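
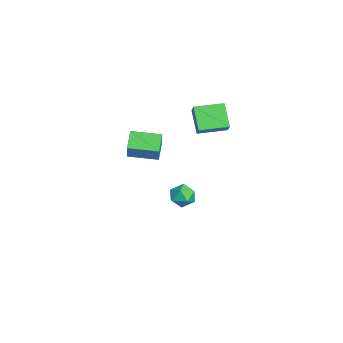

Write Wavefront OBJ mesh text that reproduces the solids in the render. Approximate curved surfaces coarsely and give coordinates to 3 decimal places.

v 1.767 -1.093 2.46
v 0.726 -0.813 3.149
v 2.133 0.653 2.305
v 1.091 0.932 2.994
v 2.589 -1.152 3.726
v 1.547 -0.873 4.415
v 2.954 0.593 3.571
v 1.913 0.873 4.26
v -1.056 2.857 4.19
v -0.393 2.893 4.91
v -1.223 4.648 4.255
v -0.559 4.684 4.975
v 0.199 3.016 3.025
v 0.863 3.052 3.745
v 0.033 4.807 3.09
v 0.696 4.843 3.81
v -2.484 2.565 -3.228
v -1.806 3.127 -3.436
v -2.194 1.773 -4.424
v -1.516 2.335 -4.632
v -1.448 1.791 -3.913
v -1.627 2.28 -3.174
v -2.373 2.62 -4.686
v -2.552 3.109 -3.947
v -1.738 3.161 -4.337
v -1.166 2.649 -3.859
v -2.834 2.251 -4.001
v -2.262 1.739 -3.523
f 2 4 1
f 5 2 1
f 1 4 3
f 3 5 1
f 2 8 4
f 6 2 5
f 6 8 2
f 4 8 3
f 7 5 3
f 3 8 7
f 7 6 5
f 8 6 7
f 10 12 9
f 13 10 9
f 9 12 11
f 11 13 9
f 10 16 12
f 14 10 13
f 14 16 10
f 12 16 11
f 15 13 11
f 11 16 15
f 15 14 13
f 16 14 15
f 17 28 22
f 17 22 18
f 17 18 24
f 17 24 27
f 17 27 28
f 18 22 26
f 22 28 21
f 28 27 19
f 27 24 23
f 24 18 25
f 20 26 21
f 20 21 19
f 20 19 23
f 20 23 25
f 20 25 26
f 21 26 22
f 19 21 28
f 23 19 27
f 25 23 24
f 26 25 18



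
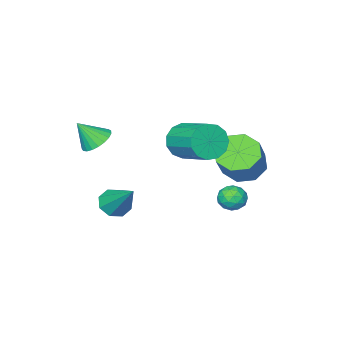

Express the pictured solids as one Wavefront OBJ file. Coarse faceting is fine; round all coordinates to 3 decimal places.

v -2.439 3.564 -1.11
v -1.843 3.286 -0.924
v -2.877 2.554 -1.216
v -2.281 2.276 -1.03
v -2.655 2.621 -0.573
v -2.384 3.245 -0.508
v -2.336 2.595 -1.632
v -2.065 3.219 -1.567
v -1.78 2.687 -1.246
v -1.976 2.703 -0.592
v -2.744 3.137 -1.548
v -2.94 3.153 -0.894
v -2.102 3.513 -1.008
v -2.618 2.327 -1.132
v -2.837 2.53 -0.864
v -2.487 2.366 -0.755
v -2.42 3.49 -0.763
v -2.07 3.326 -0.654
v -2.547 2.936 -0.448
v -2.65 2.514 -1.486
v -2.3 2.35 -1.377
v -2.233 3.474 -1.385
v -1.883 3.31 -1.276
v -2.173 2.904 -1.692
v -1.715 2.998 -1.088
v -1.973 2.404 -1.15
v -2.005 2.591 -1.504
v -1.846 2.958 -1.466
v -1.831 3.007 -0.703
v -2.088 2.414 -0.766
v -2.308 2.617 -0.497
v -2.148 2.984 -0.459
v -1.793 2.655 -0.893
v -2.632 3.426 -1.374
v -2.889 2.833 -1.437
v -2.572 2.856 -1.681
v -2.412 3.223 -1.643
v -2.747 3.436 -0.99
v -3.005 2.842 -1.052
v -2.874 2.882 -0.674
v -2.715 3.249 -0.636
v -2.927 3.185 -1.247
v 1.329 -0.201 -1.44
v 1.848 -0.626 -1.083
v 1.531 1.321 0.08
v 2.086 -0.267 -1.474
v 1.88 0.131 -1.845
v 1.352 0.335 -1.979
v 0.811 0.225 -1.797
v 0.573 -0.134 -1.406
v 0.778 -0.532 -1.035
v 1.307 -0.736 -0.901
v 0.137 2.882 3.229
v 0.504 3.179 2.475
v 0.631 4.856 3.197
v 0.263 4.558 3.951
v 0.009 3.238 2.424
v 0.135 4.915 3.146
v -0.446 3.184 2.628
v -0.319 4.861 3.35
v -0.715 3.034 3.023
v -0.589 4.711 3.745
v -0.715 2.836 3.484
v -0.588 4.513 4.206
v -0.443 2.652 3.863
v -0.317 4.329 4.586
v 0.012 2.541 4.042
v 0.138 4.218 4.764
v 0.507 2.538 3.962
v 0.633 4.215 4.684
v 0.885 2.644 3.649
v 1.011 4.321 4.371
v 1.025 2.826 3.203
v 1.151 4.503 3.925
v 0.883 3.025 2.765
v 1.009 4.702 3.488
v -2.41 3.548 1.244
v -1.77 3.872 0.576
v -0.671 4.736 2.048
v -1.31 4.412 2.716
v -2.325 4.361 0.703
v -1.225 5.225 2.175
v -2.929 4.374 1.148
v -1.829 5.237 2.619
v -3.229 3.903 1.648
v -2.13 4.766 3.12
v -3.049 3.224 1.912
v -1.95 4.088 3.384
v -2.495 2.735 1.785
v -1.395 3.599 3.257
v -1.891 2.723 1.341
v -0.791 3.586 2.812
v -1.59 3.194 0.84
v -0.491 4.057 2.312
v 2.731 0.518 3.13
v 3.109 1.163 3.19
v 3.349 0.062 4.13
v 2.86 1.217 3.369
v 2.588 1.15 3.507
v 2.341 0.974 3.58
v 2.161 0.72 3.575
v 2.08 0.43 3.493
v 2.112 0.155 3.348
v 2.25 -0.057 3.166
v 2.472 -0.169 2.978
v 2.738 -0.163 2.816
v 3.003 -0.039 2.708
v 3.221 0.181 2.674
v 3.355 0.46 2.718
v 3.38 0.748 2.834
v 3.294 0.997 3.001
f 1 38 17
f 38 12 41
f 17 41 6
f 38 41 17
f 1 17 13
f 17 6 18
f 13 18 2
f 17 18 13
f 1 13 22
f 13 2 23
f 22 23 8
f 13 23 22
f 1 22 34
f 22 8 37
f 34 37 11
f 22 37 34
f 1 34 38
f 34 11 42
f 38 42 12
f 34 42 38
f 2 18 29
f 18 6 32
f 29 32 10
f 18 32 29
f 6 41 19
f 41 12 40
f 19 40 5
f 41 40 19
f 12 42 39
f 42 11 35
f 39 35 3
f 42 35 39
f 11 37 36
f 37 8 24
f 36 24 7
f 37 24 36
f 8 23 28
f 23 2 25
f 28 25 9
f 23 25 28
f 4 30 16
f 30 10 31
f 16 31 5
f 30 31 16
f 4 16 14
f 16 5 15
f 14 15 3
f 16 15 14
f 4 14 21
f 14 3 20
f 21 20 7
f 14 20 21
f 4 21 26
f 21 7 27
f 26 27 9
f 21 27 26
f 4 26 30
f 26 9 33
f 30 33 10
f 26 33 30
f 5 31 19
f 31 10 32
f 19 32 6
f 31 32 19
f 3 15 39
f 15 5 40
f 39 40 12
f 15 40 39
f 7 20 36
f 20 3 35
f 36 35 11
f 20 35 36
f 9 27 28
f 27 7 24
f 28 24 8
f 27 24 28
f 10 33 29
f 33 9 25
f 29 25 2
f 33 25 29
f 44 43 46
f 44 46 45
f 46 43 47
f 46 47 45
f 47 43 48
f 47 48 45
f 48 43 49
f 48 49 45
f 49 43 50
f 49 50 45
f 50 43 51
f 50 51 45
f 51 43 52
f 51 52 45
f 52 43 44
f 52 44 45
f 54 53 57
f 54 57 55
f 55 57 58
f 55 58 56
f 57 53 59
f 57 59 58
f 58 59 60
f 58 60 56
f 59 53 61
f 59 61 60
f 60 61 62
f 60 62 56
f 61 53 63
f 61 63 62
f 62 63 64
f 62 64 56
f 63 53 65
f 63 65 64
f 64 65 66
f 64 66 56
f 65 53 67
f 65 67 66
f 66 67 68
f 66 68 56
f 67 53 69
f 67 69 68
f 68 69 70
f 68 70 56
f 69 53 71
f 69 71 70
f 70 71 72
f 70 72 56
f 71 53 73
f 71 73 72
f 72 73 74
f 72 74 56
f 73 53 75
f 73 75 74
f 74 75 76
f 74 76 56
f 75 53 54
f 75 54 76
f 76 54 55
f 76 55 56
f 78 77 81
f 78 81 79
f 79 81 82
f 79 82 80
f 81 77 83
f 81 83 82
f 82 83 84
f 82 84 80
f 83 77 85
f 83 85 84
f 84 85 86
f 84 86 80
f 85 77 87
f 85 87 86
f 86 87 88
f 86 88 80
f 87 77 89
f 87 89 88
f 88 89 90
f 88 90 80
f 89 77 91
f 89 91 90
f 90 91 92
f 90 92 80
f 91 77 93
f 91 93 92
f 92 93 94
f 92 94 80
f 93 77 78
f 93 78 94
f 94 78 79
f 94 79 80
f 96 95 98
f 96 98 97
f 98 95 99
f 98 99 97
f 99 95 100
f 99 100 97
f 100 95 101
f 100 101 97
f 101 95 102
f 101 102 97
f 102 95 103
f 102 103 97
f 103 95 104
f 103 104 97
f 104 95 105
f 104 105 97
f 105 95 106
f 105 106 97
f 106 95 107
f 106 107 97
f 107 95 108
f 107 108 97
f 108 95 109
f 108 109 97
f 109 95 110
f 109 110 97
f 110 95 111
f 110 111 97
f 111 95 96
f 111 96 97



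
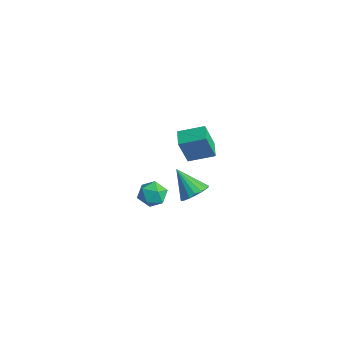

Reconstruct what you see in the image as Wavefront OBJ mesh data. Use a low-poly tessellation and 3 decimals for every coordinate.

v 1.601 3.375 -1.049
v 2.187 2.667 -0.737
v 0.279 2.925 0.409
v 2.32 3.009 -0.51
v 2.312 3.424 -0.39
v 2.162 3.829 -0.401
v 1.902 4.144 -0.54
v 1.582 4.306 -0.78
v 1.266 4.285 -1.073
v 1.016 4.082 -1.362
v 0.883 3.74 -1.589
v 0.891 3.326 -1.708
v 1.041 2.921 -1.698
v 1.301 2.606 -1.559
v 1.621 2.443 -1.319
v 1.937 2.465 -1.026
v -3.064 2.846 -4.494
v -2.292 3.496 -4.513
v -2.488 2.204 -3.107
v -1.716 2.854 -3.126
v -2.653 3.187 -2.951
v -3.008 3.584 -3.808
v -1.772 2.116 -3.812
v -2.127 2.513 -4.669
v -1.493 3.045 -4.092
v -2.038 3.707 -3.559
v -2.742 1.993 -4.061
v -3.287 2.655 -3.528
v 1.151 3.089 2.811
v 1.178 2.437 4.584
v 1.966 4.418 3.287
v 1.993 3.766 5.061
v 2.147 2.554 2.599
v 2.174 1.902 4.373
v 2.962 3.883 3.076
v 2.989 3.231 4.849
f 2 1 4
f 2 4 3
f 4 1 5
f 4 5 3
f 5 1 6
f 5 6 3
f 6 1 7
f 6 7 3
f 7 1 8
f 7 8 3
f 8 1 9
f 8 9 3
f 9 1 10
f 9 10 3
f 10 1 11
f 10 11 3
f 11 1 12
f 11 12 3
f 12 1 13
f 12 13 3
f 13 1 14
f 13 14 3
f 14 1 15
f 14 15 3
f 15 1 16
f 15 16 3
f 16 1 2
f 16 2 3
f 17 28 22
f 17 22 18
f 17 18 24
f 17 24 27
f 17 27 28
f 18 22 26
f 22 28 21
f 28 27 19
f 27 24 23
f 24 18 25
f 20 26 21
f 20 21 19
f 20 19 23
f 20 23 25
f 20 25 26
f 21 26 22
f 19 21 28
f 23 19 27
f 25 23 24
f 26 25 18
f 30 32 29
f 33 30 29
f 29 32 31
f 31 33 29
f 30 36 32
f 34 30 33
f 34 36 30
f 32 36 31
f 35 33 31
f 31 36 35
f 35 34 33
f 36 34 35



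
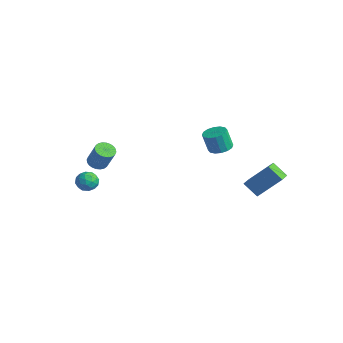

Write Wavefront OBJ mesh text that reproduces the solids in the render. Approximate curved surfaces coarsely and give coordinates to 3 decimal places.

v 3.19 2.369 0.188
v 4.026 3.293 1.542
v 2.737 3.061 -0.005
v 3.573 3.986 1.348
v 3.947 2.674 -0.488
v 4.783 3.599 0.865
v 3.494 3.367 -0.682
v 4.33 4.291 0.672
v -1.326 -3.564 1.727
v -0.909 -3.906 1.542
v -0.296 -3.797 2.729
v -0.714 -3.456 2.913
v -0.831 -3.706 1.484
v -0.218 -3.598 2.671
v -0.828 -3.485 1.462
v -0.215 -3.376 2.649
v -0.901 -3.276 1.481
v -0.288 -3.167 2.667
v -1.039 -3.11 1.537
v -0.426 -3.002 2.723
v -1.22 -3.014 1.621
v -0.608 -2.906 2.808
v -1.418 -3.002 1.722
v -0.805 -2.893 2.909
v -1.602 -3.075 1.824
v -0.989 -2.966 3.011
v -1.744 -3.223 1.911
v -1.131 -3.114 3.098
v -1.822 -3.422 1.969
v -1.209 -3.314 3.156
v -1.825 -3.644 1.991
v -1.212 -3.535 3.178
v -1.752 -3.853 1.973
v -1.139 -3.744 3.159
v -1.614 -4.018 1.917
v -1.001 -3.91 3.103
v -1.432 -4.114 1.832
v -0.82 -4.006 3.019
v -1.235 -4.127 1.731
v -0.622 -4.018 2.918
v -1.051 -4.054 1.629
v -0.438 -3.945 2.816
v -3.112 -2.375 -1.122
v -2.757 -2.712 -0.66
v -3.703 -3.268 -1.32
v -3.348 -3.605 -0.858
v -3.769 -3.115 -0.668
v -3.403 -2.563 -0.546
v -3.057 -3.417 -1.434
v -2.691 -2.865 -1.312
v -2.723 -3.356 -0.853
v -3.163 -3.169 -0.379
v -3.297 -2.811 -1.601
v -3.737 -2.624 -1.127
v -2.882 -2.465 -0.874
v -3.578 -3.515 -1.106
v -3.825 -3.227 -0.994
v -3.616 -3.425 -0.723
v -3.262 -2.378 -0.807
v -3.054 -2.576 -0.535
v -3.648 -2.812 -0.539
v -3.406 -3.404 -1.445
v -3.198 -3.602 -1.173
v -2.844 -2.555 -1.257
v -2.635 -2.753 -0.986
v -2.812 -3.168 -1.441
v -2.654 -3.042 -0.716
v -3.002 -3.567 -0.832
v -2.83 -3.456 -1.171
v -2.615 -3.132 -1.099
v -2.913 -2.932 -0.437
v -3.26 -3.457 -0.553
v -3.507 -3.169 -0.442
v -3.293 -2.844 -0.37
v -2.893 -3.31 -0.55
v -3.2 -2.523 -1.427
v -3.547 -3.048 -1.543
v -3.167 -3.136 -1.61
v -2.953 -2.811 -1.538
v -3.458 -2.413 -1.148
v -3.806 -2.938 -1.264
v -3.845 -2.848 -0.881
v -3.63 -2.524 -0.809
v -3.567 -2.67 -1.43
v 1.467 2.191 2.092
v 2.051 2.471 2.262
v 1.838 2.229 3.397
v 1.253 1.949 3.228
v 1.821 2.73 2.274
v 1.607 2.488 3.409
v 1.495 2.845 2.237
v 1.282 2.603 3.372
v 1.162 2.784 2.162
v 0.949 2.542 3.297
v 0.911 2.564 2.068
v 0.698 2.322 3.203
v 0.808 2.245 1.98
v 0.595 2.003 3.115
v 0.882 1.911 1.923
v 0.669 1.669 3.058
v 1.113 1.652 1.911
v 0.899 1.41 3.046
v 1.438 1.537 1.948
v 1.225 1.295 3.083
v 1.771 1.598 2.023
v 1.558 1.356 3.158
v 2.022 1.818 2.117
v 1.809 1.576 3.252
v 2.125 2.137 2.205
v 1.912 1.895 3.34
f 2 4 1
f 5 2 1
f 1 4 3
f 3 5 1
f 2 8 4
f 6 2 5
f 6 8 2
f 4 8 3
f 7 5 3
f 3 8 7
f 7 6 5
f 8 6 7
f 10 9 13
f 10 13 11
f 11 13 14
f 11 14 12
f 13 9 15
f 13 15 14
f 14 15 16
f 14 16 12
f 15 9 17
f 15 17 16
f 16 17 18
f 16 18 12
f 17 9 19
f 17 19 18
f 18 19 20
f 18 20 12
f 19 9 21
f 19 21 20
f 20 21 22
f 20 22 12
f 21 9 23
f 21 23 22
f 22 23 24
f 22 24 12
f 23 9 25
f 23 25 24
f 24 25 26
f 24 26 12
f 25 9 27
f 25 27 26
f 26 27 28
f 26 28 12
f 27 9 29
f 27 29 28
f 28 29 30
f 28 30 12
f 29 9 31
f 29 31 30
f 30 31 32
f 30 32 12
f 31 9 33
f 31 33 32
f 32 33 34
f 32 34 12
f 33 9 35
f 33 35 34
f 34 35 36
f 34 36 12
f 35 9 37
f 35 37 36
f 36 37 38
f 36 38 12
f 37 9 39
f 37 39 38
f 38 39 40
f 38 40 12
f 39 9 41
f 39 41 40
f 40 41 42
f 40 42 12
f 41 9 10
f 41 10 42
f 42 10 11
f 42 11 12
f 43 80 59
f 80 54 83
f 59 83 48
f 80 83 59
f 43 59 55
f 59 48 60
f 55 60 44
f 59 60 55
f 43 55 64
f 55 44 65
f 64 65 50
f 55 65 64
f 43 64 76
f 64 50 79
f 76 79 53
f 64 79 76
f 43 76 80
f 76 53 84
f 80 84 54
f 76 84 80
f 44 60 71
f 60 48 74
f 71 74 52
f 60 74 71
f 48 83 61
f 83 54 82
f 61 82 47
f 83 82 61
f 54 84 81
f 84 53 77
f 81 77 45
f 84 77 81
f 53 79 78
f 79 50 66
f 78 66 49
f 79 66 78
f 50 65 70
f 65 44 67
f 70 67 51
f 65 67 70
f 46 72 58
f 72 52 73
f 58 73 47
f 72 73 58
f 46 58 56
f 58 47 57
f 56 57 45
f 58 57 56
f 46 56 63
f 56 45 62
f 63 62 49
f 56 62 63
f 46 63 68
f 63 49 69
f 68 69 51
f 63 69 68
f 46 68 72
f 68 51 75
f 72 75 52
f 68 75 72
f 47 73 61
f 73 52 74
f 61 74 48
f 73 74 61
f 45 57 81
f 57 47 82
f 81 82 54
f 57 82 81
f 49 62 78
f 62 45 77
f 78 77 53
f 62 77 78
f 51 69 70
f 69 49 66
f 70 66 50
f 69 66 70
f 52 75 71
f 75 51 67
f 71 67 44
f 75 67 71
f 86 85 89
f 86 89 87
f 87 89 90
f 87 90 88
f 89 85 91
f 89 91 90
f 90 91 92
f 90 92 88
f 91 85 93
f 91 93 92
f 92 93 94
f 92 94 88
f 93 85 95
f 93 95 94
f 94 95 96
f 94 96 88
f 95 85 97
f 95 97 96
f 96 97 98
f 96 98 88
f 97 85 99
f 97 99 98
f 98 99 100
f 98 100 88
f 99 85 101
f 99 101 100
f 100 101 102
f 100 102 88
f 101 85 103
f 101 103 102
f 102 103 104
f 102 104 88
f 103 85 105
f 103 105 104
f 104 105 106
f 104 106 88
f 105 85 107
f 105 107 106
f 106 107 108
f 106 108 88
f 107 85 109
f 107 109 108
f 108 109 110
f 108 110 88
f 109 85 86
f 109 86 110
f 110 86 87
f 110 87 88



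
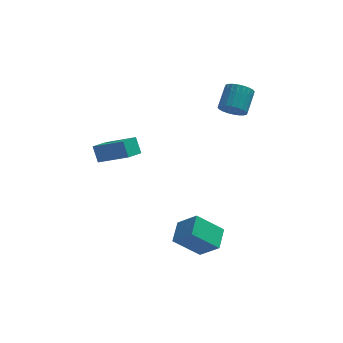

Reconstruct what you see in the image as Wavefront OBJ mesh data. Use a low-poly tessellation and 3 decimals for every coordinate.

v 3.13 3.121 3.076
v 3.75 3.252 2.556
v 4.231 4.429 3.424
v 3.61 4.299 3.944
v 3.522 3.438 2.429
v 4.003 4.615 3.298
v 3.235 3.576 2.401
v 3.716 4.753 3.27
v 2.932 3.645 2.476
v 3.413 4.822 3.345
v 2.658 3.634 2.642
v 3.139 4.811 3.511
v 2.457 3.545 2.874
v 2.938 4.722 3.743
v 2.358 3.392 3.137
v 2.839 4.569 4.006
v 2.376 3.197 3.39
v 2.857 4.374 4.259
v 2.509 2.991 3.596
v 2.99 4.168 4.464
v 2.737 2.805 3.722
v 3.218 3.982 4.591
v 3.024 2.667 3.75
v 3.505 3.844 4.619
v 3.327 2.598 3.675
v 3.808 3.775 4.544
v 3.601 2.609 3.509
v 4.082 3.786 4.378
v 3.802 2.698 3.277
v 4.283 3.875 4.146
v 3.901 2.851 3.014
v 4.382 4.028 3.883
v 3.883 3.046 2.761
v 4.364 4.223 3.63
v -4.081 3.725 -1.386
v -2.437 2.784 -0.286
v -4.344 4.301 -0.499
v -2.7 3.361 0.6
v -3.38 4.559 -1.72
v -1.736 3.619 -0.621
v -3.643 5.136 -0.834
v -1.999 4.195 0.266
v -0.35 -2.416 -2.983
v 0.602 -3.048 -1.907
v -0.018 -1.181 -2.55
v 0.934 -1.813 -1.475
v 1.086 -2.367 -4.225
v 2.038 -2.999 -3.15
v 1.418 -1.132 -3.793
v 2.37 -1.764 -2.717
f 2 1 5
f 2 5 3
f 3 5 6
f 3 6 4
f 5 1 7
f 5 7 6
f 6 7 8
f 6 8 4
f 7 1 9
f 7 9 8
f 8 9 10
f 8 10 4
f 9 1 11
f 9 11 10
f 10 11 12
f 10 12 4
f 11 1 13
f 11 13 12
f 12 13 14
f 12 14 4
f 13 1 15
f 13 15 14
f 14 15 16
f 14 16 4
f 15 1 17
f 15 17 16
f 16 17 18
f 16 18 4
f 17 1 19
f 17 19 18
f 18 19 20
f 18 20 4
f 19 1 21
f 19 21 20
f 20 21 22
f 20 22 4
f 21 1 23
f 21 23 22
f 22 23 24
f 22 24 4
f 23 1 25
f 23 25 24
f 24 25 26
f 24 26 4
f 25 1 27
f 25 27 26
f 26 27 28
f 26 28 4
f 27 1 29
f 27 29 28
f 28 29 30
f 28 30 4
f 29 1 31
f 29 31 30
f 30 31 32
f 30 32 4
f 31 1 33
f 31 33 32
f 32 33 34
f 32 34 4
f 33 1 2
f 33 2 34
f 34 2 3
f 34 3 4
f 36 38 35
f 39 36 35
f 35 38 37
f 37 39 35
f 36 42 38
f 40 36 39
f 40 42 36
f 38 42 37
f 41 39 37
f 37 42 41
f 41 40 39
f 42 40 41
f 44 46 43
f 47 44 43
f 43 46 45
f 45 47 43
f 44 50 46
f 48 44 47
f 48 50 44
f 46 50 45
f 49 47 45
f 45 50 49
f 49 48 47
f 50 48 49



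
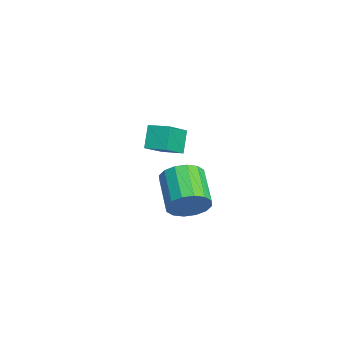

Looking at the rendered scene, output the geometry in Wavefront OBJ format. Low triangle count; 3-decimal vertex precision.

v -2.787 0.205 -2.159
v -2.366 -0.194 -1.237
v -4.271 -0.224 -0.379
v -4.693 0.175 -1.301
v -2.347 0.367 -1.175
v -4.252 0.336 -0.317
v -2.446 0.884 -1.377
v -4.352 0.854 -0.519
v -2.637 1.219 -1.789
v -4.542 1.189 -0.931
v -2.868 1.283 -2.3
v -4.773 1.253 -1.442
v -3.077 1.058 -2.773
v -4.983 1.028 -1.915
v -3.209 0.604 -3.081
v -5.114 0.574 -2.223
v -3.228 0.044 -3.143
v -5.133 0.013 -2.285
v -3.128 -0.474 -2.941
v -5.034 -0.504 -2.083
v -2.938 -0.809 -2.529
v -4.843 -0.839 -1.671
v -2.707 -0.873 -2.018
v -4.612 -0.903 -1.16
v -2.497 -0.648 -1.545
v -4.403 -0.678 -0.687
v -0.811 -2.098 3.208
v -1.515 -1.83 4.218
v -1.937 -1.166 2.175
v -2.641 -0.898 3.185
v -0.239 -1.222 3.375
v -0.943 -0.954 4.385
v -1.365 -0.29 2.342
v -2.069 -0.022 3.352
f 2 1 5
f 2 5 3
f 3 5 6
f 3 6 4
f 5 1 7
f 5 7 6
f 6 7 8
f 6 8 4
f 7 1 9
f 7 9 8
f 8 9 10
f 8 10 4
f 9 1 11
f 9 11 10
f 10 11 12
f 10 12 4
f 11 1 13
f 11 13 12
f 12 13 14
f 12 14 4
f 13 1 15
f 13 15 14
f 14 15 16
f 14 16 4
f 15 1 17
f 15 17 16
f 16 17 18
f 16 18 4
f 17 1 19
f 17 19 18
f 18 19 20
f 18 20 4
f 19 1 21
f 19 21 20
f 20 21 22
f 20 22 4
f 21 1 23
f 21 23 22
f 22 23 24
f 22 24 4
f 23 1 25
f 23 25 24
f 24 25 26
f 24 26 4
f 25 1 2
f 25 2 26
f 26 2 3
f 26 3 4
f 28 30 27
f 31 28 27
f 27 30 29
f 29 31 27
f 28 34 30
f 32 28 31
f 32 34 28
f 30 34 29
f 33 31 29
f 29 34 33
f 33 32 31
f 34 32 33



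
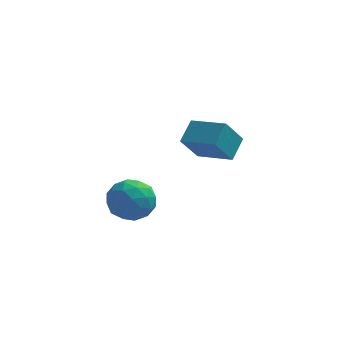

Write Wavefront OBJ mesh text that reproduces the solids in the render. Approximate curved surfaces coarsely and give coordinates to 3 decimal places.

v -2.718 -1.903 -1.521
v -2.021 -2.408 -1.014
v -3.839 -2.392 -0.466
v -3.142 -2.897 0.041
v -3.134 -1.898 0.041
v -2.441 -1.596 -0.612
v -3.419 -3.204 -0.868
v -2.726 -2.902 -1.521
v -2.454 -3.212 -0.611
v -2.278 -2.405 -0.049
v -3.582 -2.395 -1.431
v -3.406 -1.588 -0.869
v -2.271 -2.112 -1.36
v -3.589 -2.688 -0.12
v -3.584 -2.101 -0.12
v -3.175 -2.397 0.178
v -2.518 -1.635 -1.124
v -2.108 -1.932 -0.826
v -2.762 -1.633 -0.206
v -3.752 -2.868 -0.654
v -3.342 -3.165 -0.356
v -2.685 -2.403 -1.658
v -2.276 -2.699 -1.36
v -3.098 -3.167 -1.274
v -2.116 -2.882 -0.825
v -2.775 -3.17 -0.205
v -2.938 -3.35 -0.739
v -2.531 -3.172 -1.123
v -2.012 -2.408 -0.495
v -2.671 -2.695 0.125
v -2.667 -2.108 0.125
v -2.259 -1.93 -0.259
v -2.267 -2.88 -0.258
v -3.189 -2.105 -1.605
v -3.848 -2.392 -0.985
v -3.601 -2.87 -1.221
v -3.193 -2.692 -1.605
v -3.085 -1.63 -1.275
v -3.744 -1.918 -0.655
v -3.329 -1.628 -0.357
v -2.922 -1.45 -0.741
v -3.593 -1.92 -1.222
v -0.206 0.667 0.667
v 0.094 1.576 1.339
v -1.645 1.383 0.341
v -1.345 2.292 1.013
v 0.385 1.328 -0.493
v 0.685 2.237 0.179
v -1.054 2.044 -0.819
v -0.754 2.953 -0.147
f 1 38 17
f 38 12 41
f 17 41 6
f 38 41 17
f 1 17 13
f 17 6 18
f 13 18 2
f 17 18 13
f 1 13 22
f 13 2 23
f 22 23 8
f 13 23 22
f 1 22 34
f 22 8 37
f 34 37 11
f 22 37 34
f 1 34 38
f 34 11 42
f 38 42 12
f 34 42 38
f 2 18 29
f 18 6 32
f 29 32 10
f 18 32 29
f 6 41 19
f 41 12 40
f 19 40 5
f 41 40 19
f 12 42 39
f 42 11 35
f 39 35 3
f 42 35 39
f 11 37 36
f 37 8 24
f 36 24 7
f 37 24 36
f 8 23 28
f 23 2 25
f 28 25 9
f 23 25 28
f 4 30 16
f 30 10 31
f 16 31 5
f 30 31 16
f 4 16 14
f 16 5 15
f 14 15 3
f 16 15 14
f 4 14 21
f 14 3 20
f 21 20 7
f 14 20 21
f 4 21 26
f 21 7 27
f 26 27 9
f 21 27 26
f 4 26 30
f 26 9 33
f 30 33 10
f 26 33 30
f 5 31 19
f 31 10 32
f 19 32 6
f 31 32 19
f 3 15 39
f 15 5 40
f 39 40 12
f 15 40 39
f 7 20 36
f 20 3 35
f 36 35 11
f 20 35 36
f 9 27 28
f 27 7 24
f 28 24 8
f 27 24 28
f 10 33 29
f 33 9 25
f 29 25 2
f 33 25 29
f 44 46 43
f 47 44 43
f 43 46 45
f 45 47 43
f 44 50 46
f 48 44 47
f 48 50 44
f 46 50 45
f 49 47 45
f 45 50 49
f 49 48 47
f 50 48 49



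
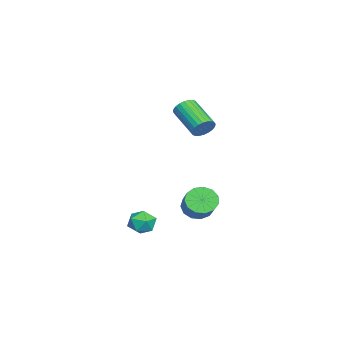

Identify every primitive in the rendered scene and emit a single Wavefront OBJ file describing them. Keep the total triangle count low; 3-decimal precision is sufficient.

v 0.079 1.451 -3.199
v 0.68 1.191 -3.874
v 2.102 1.629 -2.775
v 1.501 1.889 -2.101
v 0.582 1.705 -3.952
v 2.004 2.144 -2.853
v 0.324 2.139 -3.791
v 1.746 2.578 -2.692
v -0.012 2.354 -3.442
v 1.41 2.793 -2.343
v -0.319 2.282 -3.017
v 1.103 2.721 -1.918
v -0.499 1.947 -2.649
v 0.923 2.385 -1.55
v -0.496 1.453 -2.456
v 0.926 1.892 -1.357
v -0.311 0.959 -2.499
v 1.112 1.398 -1.4
v -0.001 0.621 -2.765
v 1.421 1.06 -1.666
v 0.334 0.546 -3.168
v 1.756 0.985 -2.069
v 0.588 0.759 -3.582
v 2.01 1.197 -2.483
v 0.582 1.833 2.848
v 1.135 1.426 3.097
v -0.23 0.2 4.12
v -0.782 0.607 3.872
v 1.113 1.622 3.303
v -0.251 0.396 4.326
v 1.01 1.85 3.439
v -0.354 0.624 4.463
v 0.842 2.075 3.486
v -0.522 0.849 4.509
v 0.635 2.264 3.435
v -0.729 1.038 4.458
v 0.42 2.387 3.295
v -0.945 1.161 4.318
v 0.229 2.425 3.087
v -1.135 1.2 4.111
v 0.092 2.374 2.843
v -1.272 1.148 3.866
v 0.03 2.24 2.6
v -1.335 1.014 3.623
v 0.051 2.044 2.394
v -1.313 0.818 3.417
v 0.154 1.816 2.257
v -1.21 0.59 3.281
v 0.322 1.591 2.211
v -1.042 0.365 3.234
v 0.529 1.402 2.262
v -0.835 0.176 3.285
v 0.745 1.279 2.402
v -0.62 0.053 3.425
v 0.935 1.24 2.609
v -0.429 0.015 3.633
v 1.072 1.292 2.854
v -0.292 0.066 3.877
v 1.694 -0.767 -4.134
v 2.074 -0.482 -3.389
v 2.326 -2.038 -3.971
v 2.706 -1.753 -3.226
v 1.833 -1.884 -3.254
v 1.442 -1.099 -3.355
v 2.958 -1.421 -4.005
v 2.567 -0.636 -4.106
v 2.855 -0.887 -3.31
v 2.16 -1.173 -2.846
v 2.24 -1.347 -4.514
v 1.545 -1.633 -4.05
f 2 1 5
f 2 5 3
f 3 5 6
f 3 6 4
f 5 1 7
f 5 7 6
f 6 7 8
f 6 8 4
f 7 1 9
f 7 9 8
f 8 9 10
f 8 10 4
f 9 1 11
f 9 11 10
f 10 11 12
f 10 12 4
f 11 1 13
f 11 13 12
f 12 13 14
f 12 14 4
f 13 1 15
f 13 15 14
f 14 15 16
f 14 16 4
f 15 1 17
f 15 17 16
f 16 17 18
f 16 18 4
f 17 1 19
f 17 19 18
f 18 19 20
f 18 20 4
f 19 1 21
f 19 21 20
f 20 21 22
f 20 22 4
f 21 1 23
f 21 23 22
f 22 23 24
f 22 24 4
f 23 1 2
f 23 2 24
f 24 2 3
f 24 3 4
f 26 25 29
f 26 29 27
f 27 29 30
f 27 30 28
f 29 25 31
f 29 31 30
f 30 31 32
f 30 32 28
f 31 25 33
f 31 33 32
f 32 33 34
f 32 34 28
f 33 25 35
f 33 35 34
f 34 35 36
f 34 36 28
f 35 25 37
f 35 37 36
f 36 37 38
f 36 38 28
f 37 25 39
f 37 39 38
f 38 39 40
f 38 40 28
f 39 25 41
f 39 41 40
f 40 41 42
f 40 42 28
f 41 25 43
f 41 43 42
f 42 43 44
f 42 44 28
f 43 25 45
f 43 45 44
f 44 45 46
f 44 46 28
f 45 25 47
f 45 47 46
f 46 47 48
f 46 48 28
f 47 25 49
f 47 49 48
f 48 49 50
f 48 50 28
f 49 25 51
f 49 51 50
f 50 51 52
f 50 52 28
f 51 25 53
f 51 53 52
f 52 53 54
f 52 54 28
f 53 25 55
f 53 55 54
f 54 55 56
f 54 56 28
f 55 25 57
f 55 57 56
f 56 57 58
f 56 58 28
f 57 25 26
f 57 26 58
f 58 26 27
f 58 27 28
f 59 70 64
f 59 64 60
f 59 60 66
f 59 66 69
f 59 69 70
f 60 64 68
f 64 70 63
f 70 69 61
f 69 66 65
f 66 60 67
f 62 68 63
f 62 63 61
f 62 61 65
f 62 65 67
f 62 67 68
f 63 68 64
f 61 63 70
f 65 61 69
f 67 65 66
f 68 67 60



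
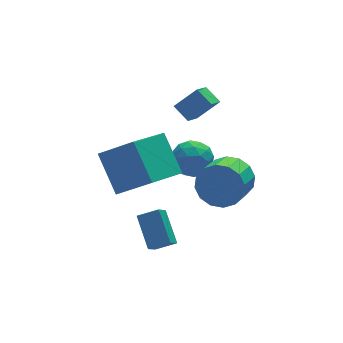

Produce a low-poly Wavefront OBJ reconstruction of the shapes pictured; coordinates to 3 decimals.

v -2.355 -0.247 -2.078
v -2.489 1.2 -0.734
v -0.697 0.652 -2.881
v -0.831 2.099 -1.537
v -1.269 -1.219 -0.923
v -1.403 0.228 0.421
v 0.389 -0.32 -1.726
v 0.255 1.127 -0.382
v 1.875 2.737 -4.146
v 2.683 2.309 -3.95
v 1.197 1.971 -3.03
v 2.005 1.543 -2.834
v 1.905 2.456 -2.659
v 2.324 2.93 -3.349
v 1.556 1.35 -3.631
v 1.975 1.824 -4.321
v 2.486 1.452 -3.631
v 2.702 2.136 -3.03
v 1.178 2.144 -3.95
v 1.394 2.828 -3.349
v 2.338 2.591 -4.146
v 1.542 1.689 -2.834
v 1.483 2.227 -2.731
v 1.958 1.975 -2.616
v 2.127 2.956 -3.793
v 2.603 2.704 -3.677
v 2.145 2.791 -2.918
v 1.277 1.576 -3.303
v 1.753 1.324 -3.187
v 1.922 2.305 -4.364
v 2.397 2.053 -4.249
v 1.735 1.489 -4.062
v 2.698 1.835 -3.843
v 2.299 1.384 -3.187
v 2.035 1.271 -3.656
v 2.281 1.549 -4.062
v 2.825 2.237 -3.49
v 2.426 1.786 -2.834
v 2.367 2.323 -2.731
v 2.614 2.602 -3.137
v 2.709 1.733 -3.303
v 1.454 2.494 -4.146
v 1.055 2.043 -3.49
v 1.266 1.678 -3.843
v 1.513 1.957 -4.249
v 1.581 2.896 -3.793
v 1.182 2.445 -3.137
v 1.599 2.731 -2.918
v 1.845 3.009 -3.324
v 1.171 2.547 -3.677
v -1.878 -2.212 -3.938
v -1.107 -2.535 -3.554
v -1.801 -0.947 -3.027
v -1.03 -1.271 -2.643
v -1.41 -1.809 -4.537
v -0.639 -2.133 -4.153
v -1.333 -0.545 -3.626
v -0.562 -0.868 -3.242
v 1.001 0.527 0.579
v 0.713 1.225 1.03
v 1.749 1.297 -0.136
v 1.461 1.996 0.315
v 1.919 0.384 1.385
v 1.631 1.083 1.836
v 2.667 1.155 0.67
v 2.379 1.853 1.121
v 1.721 -1.808 -1.242
v 2.413 -2.057 -0.579
v 1.532 -2.96 0.004
v 0.839 -2.712 -0.658
v 2.157 -1.668 -0.364
v 1.276 -2.571 0.219
v 1.784 -1.317 -0.384
v 0.903 -2.22 0.199
v 1.394 -1.098 -0.634
v 0.513 -2.001 -0.051
v 1.092 -1.069 -1.047
v 0.211 -1.972 -0.464
v 0.958 -1.238 -1.512
v 0.076 -2.141 -0.928
v 1.028 -1.56 -1.904
v 0.147 -2.463 -1.321
v 1.284 -1.949 -2.119
v 0.403 -2.852 -1.536
v 1.657 -2.3 -2.099
v 0.776 -3.203 -1.516
v 2.047 -2.519 -1.849
v 1.166 -3.422 -1.266
v 2.349 -2.548 -1.436
v 1.468 -3.451 -0.853
v 2.484 -2.379 -0.972
v 1.602 -3.282 -0.388
f 2 4 1
f 5 2 1
f 1 4 3
f 3 5 1
f 2 8 4
f 6 2 5
f 6 8 2
f 4 8 3
f 7 5 3
f 3 8 7
f 7 6 5
f 8 6 7
f 9 46 25
f 46 20 49
f 25 49 14
f 46 49 25
f 9 25 21
f 25 14 26
f 21 26 10
f 25 26 21
f 9 21 30
f 21 10 31
f 30 31 16
f 21 31 30
f 9 30 42
f 30 16 45
f 42 45 19
f 30 45 42
f 9 42 46
f 42 19 50
f 46 50 20
f 42 50 46
f 10 26 37
f 26 14 40
f 37 40 18
f 26 40 37
f 14 49 27
f 49 20 48
f 27 48 13
f 49 48 27
f 20 50 47
f 50 19 43
f 47 43 11
f 50 43 47
f 19 45 44
f 45 16 32
f 44 32 15
f 45 32 44
f 16 31 36
f 31 10 33
f 36 33 17
f 31 33 36
f 12 38 24
f 38 18 39
f 24 39 13
f 38 39 24
f 12 24 22
f 24 13 23
f 22 23 11
f 24 23 22
f 12 22 29
f 22 11 28
f 29 28 15
f 22 28 29
f 12 29 34
f 29 15 35
f 34 35 17
f 29 35 34
f 12 34 38
f 34 17 41
f 38 41 18
f 34 41 38
f 13 39 27
f 39 18 40
f 27 40 14
f 39 40 27
f 11 23 47
f 23 13 48
f 47 48 20
f 23 48 47
f 15 28 44
f 28 11 43
f 44 43 19
f 28 43 44
f 17 35 36
f 35 15 32
f 36 32 16
f 35 32 36
f 18 41 37
f 41 17 33
f 37 33 10
f 41 33 37
f 52 54 51
f 55 52 51
f 51 54 53
f 53 55 51
f 52 58 54
f 56 52 55
f 56 58 52
f 54 58 53
f 57 55 53
f 53 58 57
f 57 56 55
f 58 56 57
f 60 62 59
f 63 60 59
f 59 62 61
f 61 63 59
f 60 66 62
f 64 60 63
f 64 66 60
f 62 66 61
f 65 63 61
f 61 66 65
f 65 64 63
f 66 64 65
f 68 67 71
f 68 71 69
f 69 71 72
f 69 72 70
f 71 67 73
f 71 73 72
f 72 73 74
f 72 74 70
f 73 67 75
f 73 75 74
f 74 75 76
f 74 76 70
f 75 67 77
f 75 77 76
f 76 77 78
f 76 78 70
f 77 67 79
f 77 79 78
f 78 79 80
f 78 80 70
f 79 67 81
f 79 81 80
f 80 81 82
f 80 82 70
f 81 67 83
f 81 83 82
f 82 83 84
f 82 84 70
f 83 67 85
f 83 85 84
f 84 85 86
f 84 86 70
f 85 67 87
f 85 87 86
f 86 87 88
f 86 88 70
f 87 67 89
f 87 89 88
f 88 89 90
f 88 90 70
f 89 67 91
f 89 91 90
f 90 91 92
f 90 92 70
f 91 67 68
f 91 68 92
f 92 68 69
f 92 69 70



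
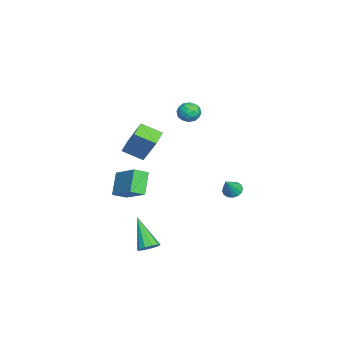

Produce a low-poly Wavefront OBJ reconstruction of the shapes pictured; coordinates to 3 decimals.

v -1.139 3.949 -2.79
v -0.723 4.26 -3
v -0.381 3.611 -1.79
v -0.871 4.439 -2.827
v -1.091 4.488 -2.645
v -1.324 4.391 -2.501
v -1.507 4.177 -2.435
v -1.591 3.901 -2.464
v -1.555 3.638 -2.581
v -1.407 3.459 -2.753
v -1.187 3.41 -2.936
v -0.954 3.507 -3.08
v -0.771 3.721 -3.146
v -0.686 3.997 -3.117
v -2.592 -1.929 -0.897
v -3.536 -1.666 -0.582
v -2.465 -0.782 -1.474
v -3.41 -0.519 -1.158
v -1.83 -1.181 0.758
v -2.775 -0.918 1.074
v -1.704 -0.034 0.182
v -2.648 0.229 0.497
v -0.796 1.81 3.439
v -0.443 2.309 3.184
v 0.063 1.171 3.376
v 0.416 1.67 3.121
v 0.222 1.691 3.754
v -0.308 2.086 3.793
v -0.072 1.394 2.767
v -0.602 1.789 2.806
v 0.004 2.052 2.768
v 0.186 2.236 3.378
v -0.566 1.244 3.182
v -0.384 1.428 3.792
v -0.695 2.115 3.317
v 0.315 1.365 3.243
v 0.201 1.377 3.615
v 0.408 1.671 3.465
v -0.615 1.984 3.675
v -0.408 2.278 3.525
v -0.017 1.915 3.86
v 0.028 1.202 3.035
v 0.235 1.496 2.885
v -0.788 1.809 3.095
v -0.581 2.103 2.945
v -0.363 1.565 2.7
v -0.224 2.258 2.923
v 0.28 1.882 2.886
v -0.006 1.72 2.678
v -0.318 1.952 2.701
v -0.118 2.366 3.281
v 0.387 1.991 3.244
v 0.273 2.003 3.616
v -0.039 2.235 3.639
v 0.145 2.215 3.037
v -0.767 1.489 3.316
v -0.262 1.114 3.279
v -0.341 1.245 2.921
v -0.653 1.477 2.944
v -0.66 1.598 3.674
v -0.156 1.222 3.637
v -0.062 1.528 3.859
v -0.374 1.76 3.882
v -0.525 1.265 3.523
v -1.32 -1.356 -2.044
v -0.99 -2.066 -1.687
v -0.078 -0.299 -1.089
v 0.252 -1.008 -0.732
v -0.372 -1.472 -3.148
v -0.042 -2.181 -2.791
v 0.87 -0.414 -2.193
v 1.2 -1.124 -1.836
v 4.426 0.085 -3.94
v 4.91 -0.066 -3.638
v 3.294 -0.585 -2.46
v 4.824 0.276 -3.549
v 4.586 0.546 -3.609
v 4.287 0.64 -3.795
v 4.041 0.521 -4.037
v 3.942 0.236 -4.242
v 4.028 -0.107 -4.331
v 4.266 -0.377 -4.271
v 4.565 -0.47 -4.085
v 4.811 -0.352 -3.843
f 2 1 4
f 2 4 3
f 4 1 5
f 4 5 3
f 5 1 6
f 5 6 3
f 6 1 7
f 6 7 3
f 7 1 8
f 7 8 3
f 8 1 9
f 8 9 3
f 9 1 10
f 9 10 3
f 10 1 11
f 10 11 3
f 11 1 12
f 11 12 3
f 12 1 13
f 12 13 3
f 13 1 14
f 13 14 3
f 14 1 2
f 14 2 3
f 16 18 15
f 19 16 15
f 15 18 17
f 17 19 15
f 16 22 18
f 20 16 19
f 20 22 16
f 18 22 17
f 21 19 17
f 17 22 21
f 21 20 19
f 22 20 21
f 23 60 39
f 60 34 63
f 39 63 28
f 60 63 39
f 23 39 35
f 39 28 40
f 35 40 24
f 39 40 35
f 23 35 44
f 35 24 45
f 44 45 30
f 35 45 44
f 23 44 56
f 44 30 59
f 56 59 33
f 44 59 56
f 23 56 60
f 56 33 64
f 60 64 34
f 56 64 60
f 24 40 51
f 40 28 54
f 51 54 32
f 40 54 51
f 28 63 41
f 63 34 62
f 41 62 27
f 63 62 41
f 34 64 61
f 64 33 57
f 61 57 25
f 64 57 61
f 33 59 58
f 59 30 46
f 58 46 29
f 59 46 58
f 30 45 50
f 45 24 47
f 50 47 31
f 45 47 50
f 26 52 38
f 52 32 53
f 38 53 27
f 52 53 38
f 26 38 36
f 38 27 37
f 36 37 25
f 38 37 36
f 26 36 43
f 36 25 42
f 43 42 29
f 36 42 43
f 26 43 48
f 43 29 49
f 48 49 31
f 43 49 48
f 26 48 52
f 48 31 55
f 52 55 32
f 48 55 52
f 27 53 41
f 53 32 54
f 41 54 28
f 53 54 41
f 25 37 61
f 37 27 62
f 61 62 34
f 37 62 61
f 29 42 58
f 42 25 57
f 58 57 33
f 42 57 58
f 31 49 50
f 49 29 46
f 50 46 30
f 49 46 50
f 32 55 51
f 55 31 47
f 51 47 24
f 55 47 51
f 66 68 65
f 69 66 65
f 65 68 67
f 67 69 65
f 66 72 68
f 70 66 69
f 70 72 66
f 68 72 67
f 71 69 67
f 67 72 71
f 71 70 69
f 72 70 71
f 74 73 76
f 74 76 75
f 76 73 77
f 76 77 75
f 77 73 78
f 77 78 75
f 78 73 79
f 78 79 75
f 79 73 80
f 79 80 75
f 80 73 81
f 80 81 75
f 81 73 82
f 81 82 75
f 82 73 83
f 82 83 75
f 83 73 84
f 83 84 75
f 84 73 74
f 84 74 75



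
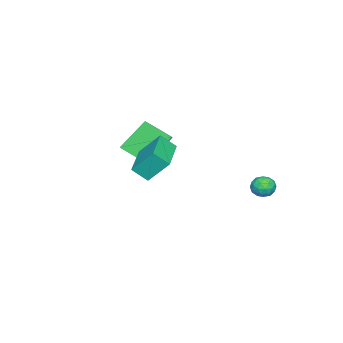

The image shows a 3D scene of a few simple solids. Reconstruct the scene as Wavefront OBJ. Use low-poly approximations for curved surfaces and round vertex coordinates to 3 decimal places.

v -3.233 -2.772 0.358
v -3.067 -4.053 1.16
v -2.113 -2.236 0.982
v -1.947 -3.516 1.785
v -2.133 -3.484 -1.005
v -1.967 -4.764 -0.202
v -1.013 -2.947 -0.38
v -0.847 -4.228 0.422
v 0.888 -2.306 1.358
v 0.618 -1.397 2.442
v 0.635 -1.636 0.733
v 0.365 -0.728 1.817
v 2.855 -1.632 1.283
v 2.585 -0.724 2.367
v 2.602 -0.963 0.658
v 2.332 -0.054 1.742
v -3.062 2.457 -1.197
v -2.472 2.606 -1.362
v -2.948 1.534 -1.618
v -2.358 1.683 -1.783
v -2.504 1.603 -1.175
v -2.575 2.173 -0.915
v -2.845 1.967 -2.065
v -2.916 2.537 -1.805
v -2.338 2.303 -1.899
v -2.127 2.077 -1.349
v -3.293 2.063 -1.631
v -3.082 1.837 -1.081
v -2.777 2.612 -1.242
v -2.643 1.528 -1.738
v -2.729 1.48 -1.38
v -2.382 1.568 -1.477
v -2.838 2.358 -0.979
v -2.49 2.445 -1.076
v -2.51 1.856 -0.967
v -2.93 1.695 -1.904
v -2.582 1.782 -2.001
v -3.038 2.572 -1.503
v -2.691 2.66 -1.6
v -2.91 2.284 -2.013
v -2.351 2.522 -1.655
v -2.284 1.979 -1.903
v -2.571 2.146 -2.069
v -2.612 2.482 -1.915
v -2.227 2.389 -1.332
v -2.16 1.847 -1.579
v -2.247 1.8 -1.222
v -2.288 2.135 -1.069
v -2.148 2.211 -1.647
v -3.26 2.293 -1.401
v -3.193 1.751 -1.648
v -3.132 2.005 -1.911
v -3.173 2.34 -1.758
v -3.136 2.161 -1.077
v -3.069 1.618 -1.325
v -2.808 1.658 -1.065
v -2.849 1.994 -0.911
v -3.272 1.929 -1.333
f 2 4 1
f 5 2 1
f 1 4 3
f 3 5 1
f 2 8 4
f 6 2 5
f 6 8 2
f 4 8 3
f 7 5 3
f 3 8 7
f 7 6 5
f 8 6 7
f 10 12 9
f 13 10 9
f 9 12 11
f 11 13 9
f 10 16 12
f 14 10 13
f 14 16 10
f 12 16 11
f 15 13 11
f 11 16 15
f 15 14 13
f 16 14 15
f 17 54 33
f 54 28 57
f 33 57 22
f 54 57 33
f 17 33 29
f 33 22 34
f 29 34 18
f 33 34 29
f 17 29 38
f 29 18 39
f 38 39 24
f 29 39 38
f 17 38 50
f 38 24 53
f 50 53 27
f 38 53 50
f 17 50 54
f 50 27 58
f 54 58 28
f 50 58 54
f 18 34 45
f 34 22 48
f 45 48 26
f 34 48 45
f 22 57 35
f 57 28 56
f 35 56 21
f 57 56 35
f 28 58 55
f 58 27 51
f 55 51 19
f 58 51 55
f 27 53 52
f 53 24 40
f 52 40 23
f 53 40 52
f 24 39 44
f 39 18 41
f 44 41 25
f 39 41 44
f 20 46 32
f 46 26 47
f 32 47 21
f 46 47 32
f 20 32 30
f 32 21 31
f 30 31 19
f 32 31 30
f 20 30 37
f 30 19 36
f 37 36 23
f 30 36 37
f 20 37 42
f 37 23 43
f 42 43 25
f 37 43 42
f 20 42 46
f 42 25 49
f 46 49 26
f 42 49 46
f 21 47 35
f 47 26 48
f 35 48 22
f 47 48 35
f 19 31 55
f 31 21 56
f 55 56 28
f 31 56 55
f 23 36 52
f 36 19 51
f 52 51 27
f 36 51 52
f 25 43 44
f 43 23 40
f 44 40 24
f 43 40 44
f 26 49 45
f 49 25 41
f 45 41 18
f 49 41 45



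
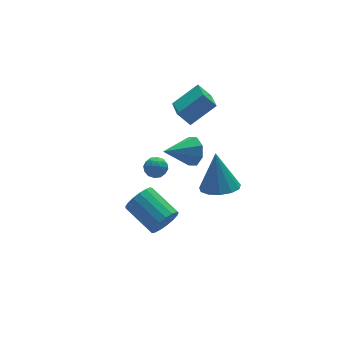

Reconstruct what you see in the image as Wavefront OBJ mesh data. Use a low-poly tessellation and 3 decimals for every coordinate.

v 0.617 2.084 -0.302
v 2.053 1.979 0.762
v 1.056 3.488 -0.757
v 2.492 3.383 0.307
v 1.168 1.657 -1.087
v 2.604 1.552 -0.023
v 1.607 3.061 -1.542
v 3.043 2.956 -0.478
v 0.326 -0.209 -1.337
v 0.64 -0.661 -0.625
v -1.326 -0.231 -0.623
v 0.669 0.022 -0.537
v 0.497 0.569 -0.918
v 0.225 0.661 -1.544
v 0.012 0.243 -2.049
v -0.016 -0.44 -2.137
v 0.156 -0.987 -1.756
v 0.427 -1.079 -1.129
v -1.302 1.79 -3.165
v -0.982 2.072 -3.686
v -0.858 0.828 -3.414
v -0.538 1.11 -3.935
v -0.359 1.265 -3.305
v -0.633 1.86 -3.151
v -1.207 1.04 -3.949
v -1.481 1.635 -3.795
v -0.923 1.609 -4.17
v -0.399 1.747 -3.772
v -1.441 1.153 -3.328
v -0.917 1.291 -2.93
v -1.181 2.016 -3.404
v -0.659 0.884 -3.696
v -0.554 0.975 -3.326
v -0.366 1.141 -3.632
v -0.975 1.891 -3.089
v -0.787 2.057 -3.395
v -0.421 1.582 -3.172
v -1.053 0.843 -3.705
v -0.865 1.009 -4.011
v -1.474 1.759 -3.468
v -1.286 1.925 -3.774
v -1.419 1.318 -3.928
v -0.958 1.909 -3.994
v -0.698 1.343 -4.141
v -1.091 1.303 -4.149
v -1.252 1.652 -4.058
v -0.65 1.991 -3.76
v -0.389 1.425 -3.907
v -0.284 1.516 -3.536
v -0.445 1.866 -3.446
v -0.615 1.718 -4.045
v -1.451 1.475 -3.193
v -1.19 0.909 -3.34
v -1.395 1.034 -3.654
v -1.556 1.384 -3.564
v -1.142 1.557 -2.959
v -0.882 0.991 -3.106
v -0.588 1.248 -3.042
v -0.749 1.597 -2.951
v -1.225 1.182 -3.055
v -3.353 -4.446 -1.705
v -2.754 -4.501 -1.09
v -3.309 -2.808 -0.4
v -3.907 -2.754 -1.015
v -2.56 -4.311 -1.399
v -3.115 -2.619 -0.71
v -2.548 -4.153 -1.779
v -3.102 -2.46 -1.089
v -2.72 -4.061 -2.141
v -3.274 -2.369 -1.452
v -3.037 -4.058 -2.404
v -3.591 -2.365 -1.715
v -3.426 -4.144 -2.506
v -3.98 -2.451 -1.817
v -3.799 -4.299 -2.425
v -4.353 -2.606 -1.736
v -4.069 -4.488 -2.179
v -4.623 -2.795 -1.489
v -4.176 -4.667 -1.824
v -4.73 -2.974 -1.134
v -4.093 -4.796 -1.442
v -4.647 -3.103 -0.752
v -3.842 -4.845 -1.12
v -4.396 -3.152 -0.43
v -3.478 -4.802 -0.932
v -4.032 -3.109 -0.242
v -3.085 -4.678 -0.921
v -3.64 -2.985 -0.231
v 0.279 -3.203 -1.667
v 1.253 -3.531 -1.612
v 0.421 -2.437 0.347
v 1.275 -2.989 -1.819
v 0.98 -2.516 -1.978
v 0.463 -2.26 -2.039
v -0.113 -2.303 -1.981
v -0.565 -2.633 -1.824
v -0.749 -3.143 -1.617
v -0.606 -3.672 -1.426
v -0.183 -4.052 -1.312
v 0.387 -4.163 -1.31
v 0.922 -3.969 -1.422
f 2 4 1
f 5 2 1
f 1 4 3
f 3 5 1
f 2 8 4
f 6 2 5
f 6 8 2
f 4 8 3
f 7 5 3
f 3 8 7
f 7 6 5
f 8 6 7
f 10 9 12
f 10 12 11
f 12 9 13
f 12 13 11
f 13 9 14
f 13 14 11
f 14 9 15
f 14 15 11
f 15 9 16
f 15 16 11
f 16 9 17
f 16 17 11
f 17 9 18
f 17 18 11
f 18 9 10
f 18 10 11
f 19 56 35
f 56 30 59
f 35 59 24
f 56 59 35
f 19 35 31
f 35 24 36
f 31 36 20
f 35 36 31
f 19 31 40
f 31 20 41
f 40 41 26
f 31 41 40
f 19 40 52
f 40 26 55
f 52 55 29
f 40 55 52
f 19 52 56
f 52 29 60
f 56 60 30
f 52 60 56
f 20 36 47
f 36 24 50
f 47 50 28
f 36 50 47
f 24 59 37
f 59 30 58
f 37 58 23
f 59 58 37
f 30 60 57
f 60 29 53
f 57 53 21
f 60 53 57
f 29 55 54
f 55 26 42
f 54 42 25
f 55 42 54
f 26 41 46
f 41 20 43
f 46 43 27
f 41 43 46
f 22 48 34
f 48 28 49
f 34 49 23
f 48 49 34
f 22 34 32
f 34 23 33
f 32 33 21
f 34 33 32
f 22 32 39
f 32 21 38
f 39 38 25
f 32 38 39
f 22 39 44
f 39 25 45
f 44 45 27
f 39 45 44
f 22 44 48
f 44 27 51
f 48 51 28
f 44 51 48
f 23 49 37
f 49 28 50
f 37 50 24
f 49 50 37
f 21 33 57
f 33 23 58
f 57 58 30
f 33 58 57
f 25 38 54
f 38 21 53
f 54 53 29
f 38 53 54
f 27 45 46
f 45 25 42
f 46 42 26
f 45 42 46
f 28 51 47
f 51 27 43
f 47 43 20
f 51 43 47
f 62 61 65
f 62 65 63
f 63 65 66
f 63 66 64
f 65 61 67
f 65 67 66
f 66 67 68
f 66 68 64
f 67 61 69
f 67 69 68
f 68 69 70
f 68 70 64
f 69 61 71
f 69 71 70
f 70 71 72
f 70 72 64
f 71 61 73
f 71 73 72
f 72 73 74
f 72 74 64
f 73 61 75
f 73 75 74
f 74 75 76
f 74 76 64
f 75 61 77
f 75 77 76
f 76 77 78
f 76 78 64
f 77 61 79
f 77 79 78
f 78 79 80
f 78 80 64
f 79 61 81
f 79 81 80
f 80 81 82
f 80 82 64
f 81 61 83
f 81 83 82
f 82 83 84
f 82 84 64
f 83 61 85
f 83 85 84
f 84 85 86
f 84 86 64
f 85 61 87
f 85 87 86
f 86 87 88
f 86 88 64
f 87 61 62
f 87 62 88
f 88 62 63
f 88 63 64
f 90 89 92
f 90 92 91
f 92 89 93
f 92 93 91
f 93 89 94
f 93 94 91
f 94 89 95
f 94 95 91
f 95 89 96
f 95 96 91
f 96 89 97
f 96 97 91
f 97 89 98
f 97 98 91
f 98 89 99
f 98 99 91
f 99 89 100
f 99 100 91
f 100 89 101
f 100 101 91
f 101 89 90
f 101 90 91



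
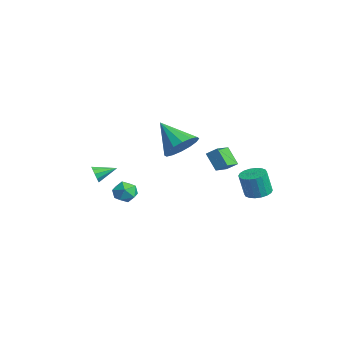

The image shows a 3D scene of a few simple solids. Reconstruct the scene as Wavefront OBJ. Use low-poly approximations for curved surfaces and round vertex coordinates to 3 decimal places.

v -2.65 0.601 -1.163
v -1.837 0.362 -0.478
v -4.01 -0.161 0.183
v -1.995 0.886 -0.34
v -2.328 1.334 -0.423
v -2.748 1.585 -0.705
v -3.141 1.573 -1.109
v -3.403 1.3 -1.528
v -3.463 0.84 -1.849
v -3.306 0.316 -1.986
v -2.972 -0.131 -1.903
v -2.553 -0.383 -1.622
v -2.159 -0.37 -1.218
v -1.897 -0.098 -0.799
v 1.882 -3.565 -1.37
v 2.338 -3.315 -1.876
v 2.382 -4.625 -1.444
v 2.838 -4.375 -1.95
v 2.897 -4.146 -1.264
v 2.588 -3.492 -1.218
v 2.132 -4.448 -2.102
v 1.823 -3.794 -2.056
v 2.492 -3.861 -2.328
v 2.965 -3.674 -1.811
v 1.755 -4.266 -1.509
v 2.228 -4.079 -0.992
v -3.021 2.616 -3.315
v -3.8 2.327 -2.354
v -3.682 3.464 -3.594
v -4.46 3.174 -2.634
v -2.6 3.106 -2.826
v -3.378 2.816 -1.866
v -3.26 3.953 -3.106
v -4.039 3.664 -2.145
v 2.113 3.097 -2.785
v 2.812 3.301 -2.742
v 2.827 2.968 -1.392
v 2.127 2.763 -1.435
v 2.652 3.575 -2.672
v 2.667 3.242 -1.323
v 2.385 3.755 -2.625
v 2.4 3.422 -1.276
v 2.064 3.804 -2.61
v 2.079 3.471 -1.26
v 1.753 3.712 -2.629
v 1.768 3.379 -1.279
v 1.513 3.499 -2.679
v 1.528 3.166 -1.329
v 1.392 3.206 -2.75
v 1.406 2.873 -1.4
v 1.413 2.892 -2.828
v 1.428 2.559 -1.478
v 1.573 2.618 -2.897
v 1.588 2.285 -1.548
v 1.84 2.438 -2.944
v 1.855 2.105 -1.595
v 2.161 2.389 -2.96
v 2.176 2.056 -1.61
v 2.472 2.481 -2.941
v 2.487 2.148 -1.591
v 2.712 2.694 -2.891
v 2.727 2.361 -1.541
v 2.834 2.987 -2.82
v 2.848 2.654 -1.47
v -3.839 -3.784 -3.091
v -3.62 -3.977 -2.602
v -3.681 -2.636 -2.709
v -3.356 -3.937 -2.83
v -3.275 -3.838 -3.159
v -3.41 -3.719 -3.462
v -3.709 -3.624 -3.623
v -4.057 -3.591 -3.581
v -4.322 -3.631 -3.352
v -4.402 -3.729 -3.024
v -4.267 -3.849 -2.721
v -3.969 -3.943 -2.56
f 2 1 4
f 2 4 3
f 4 1 5
f 4 5 3
f 5 1 6
f 5 6 3
f 6 1 7
f 6 7 3
f 7 1 8
f 7 8 3
f 8 1 9
f 8 9 3
f 9 1 10
f 9 10 3
f 10 1 11
f 10 11 3
f 11 1 12
f 11 12 3
f 12 1 13
f 12 13 3
f 13 1 14
f 13 14 3
f 14 1 2
f 14 2 3
f 15 26 20
f 15 20 16
f 15 16 22
f 15 22 25
f 15 25 26
f 16 20 24
f 20 26 19
f 26 25 17
f 25 22 21
f 22 16 23
f 18 24 19
f 18 19 17
f 18 17 21
f 18 21 23
f 18 23 24
f 19 24 20
f 17 19 26
f 21 17 25
f 23 21 22
f 24 23 16
f 28 30 27
f 31 28 27
f 27 30 29
f 29 31 27
f 28 34 30
f 32 28 31
f 32 34 28
f 30 34 29
f 33 31 29
f 29 34 33
f 33 32 31
f 34 32 33
f 36 35 39
f 36 39 37
f 37 39 40
f 37 40 38
f 39 35 41
f 39 41 40
f 40 41 42
f 40 42 38
f 41 35 43
f 41 43 42
f 42 43 44
f 42 44 38
f 43 35 45
f 43 45 44
f 44 45 46
f 44 46 38
f 45 35 47
f 45 47 46
f 46 47 48
f 46 48 38
f 47 35 49
f 47 49 48
f 48 49 50
f 48 50 38
f 49 35 51
f 49 51 50
f 50 51 52
f 50 52 38
f 51 35 53
f 51 53 52
f 52 53 54
f 52 54 38
f 53 35 55
f 53 55 54
f 54 55 56
f 54 56 38
f 55 35 57
f 55 57 56
f 56 57 58
f 56 58 38
f 57 35 59
f 57 59 58
f 58 59 60
f 58 60 38
f 59 35 61
f 59 61 60
f 60 61 62
f 60 62 38
f 61 35 63
f 61 63 62
f 62 63 64
f 62 64 38
f 63 35 36
f 63 36 64
f 64 36 37
f 64 37 38
f 66 65 68
f 66 68 67
f 68 65 69
f 68 69 67
f 69 65 70
f 69 70 67
f 70 65 71
f 70 71 67
f 71 65 72
f 71 72 67
f 72 65 73
f 72 73 67
f 73 65 74
f 73 74 67
f 74 65 75
f 74 75 67
f 75 65 76
f 75 76 67
f 76 65 66
f 76 66 67



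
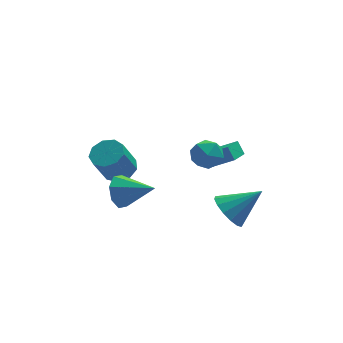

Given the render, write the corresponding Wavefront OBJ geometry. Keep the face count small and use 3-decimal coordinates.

v 1.678 -2.079 0.029
v 2.152 -2.82 -0.598
v 3.322 -2.081 1.271
v 2.311 -2.328 -0.81
v 2.302 -1.769 -0.796
v 2.125 -1.293 -0.561
v 1.828 -1.028 -0.169
v 1.491 -1.045 0.277
v 1.205 -1.339 0.657
v 1.045 -1.831 0.868
v 1.055 -2.39 0.855
v 1.231 -2.866 0.62
v 1.528 -3.131 0.227
v 1.865 -3.114 -0.219
v -3.216 -0.238 0.891
v -2.63 0.129 0.169
v -1.704 -1.202 1.629
v -2.647 0.578 0.788
v -2.997 0.549 1.468
v -3.476 0.059 1.81
v -3.803 -0.605 1.613
v -3.786 -1.053 0.993
v -3.436 -1.024 0.313
v -2.957 -0.535 -0.028
v 0.904 -0.432 4.16
v 1.637 -0.846 3.727
v -0.017 -1.554 3.673
v 0.716 -1.968 3.24
v 0.675 -1.946 4.185
v 1.245 -1.253 4.486
v 0.375 -1.147 2.914
v 0.945 -0.454 3.215
v 1.31 -1.288 2.957
v 1.496 -1.782 3.743
v 0.124 -0.618 3.657
v 0.31 -1.112 4.443
v -2.84 1.907 0.932
v -2.324 2.551 1.361
v -3.044 2.036 2.998
v -3.56 1.393 2.568
v -2.885 2.799 1.193
v -3.605 2.284 2.829
v -3.425 2.63 0.902
v -4.145 2.115 2.538
v -3.691 2.123 0.625
v -4.411 1.608 2.261
v -3.559 1.515 0.492
v -4.279 1 2.128
v -3.091 1.091 0.565
v -3.81 0.576 2.201
v -2.505 1.049 0.809
v -3.225 0.534 2.445
v -2.076 1.409 1.111
v -2.796 0.894 2.747
v -2.005 2.002 1.329
v -2.724 1.487 2.965
v 1.777 2.073 0.135
v 1.534 2.544 0.811
v 2.586 3.266 -0.406
v 2.343 3.738 0.27
v 2.877 1.642 0.83
v 2.634 2.114 1.506
v 3.686 2.836 0.289
v 3.443 3.307 0.965
f 2 1 4
f 2 4 3
f 4 1 5
f 4 5 3
f 5 1 6
f 5 6 3
f 6 1 7
f 6 7 3
f 7 1 8
f 7 8 3
f 8 1 9
f 8 9 3
f 9 1 10
f 9 10 3
f 10 1 11
f 10 11 3
f 11 1 12
f 11 12 3
f 12 1 13
f 12 13 3
f 13 1 14
f 13 14 3
f 14 1 2
f 14 2 3
f 16 15 18
f 16 18 17
f 18 15 19
f 18 19 17
f 19 15 20
f 19 20 17
f 20 15 21
f 20 21 17
f 21 15 22
f 21 22 17
f 22 15 23
f 22 23 17
f 23 15 24
f 23 24 17
f 24 15 16
f 24 16 17
f 25 36 30
f 25 30 26
f 25 26 32
f 25 32 35
f 25 35 36
f 26 30 34
f 30 36 29
f 36 35 27
f 35 32 31
f 32 26 33
f 28 34 29
f 28 29 27
f 28 27 31
f 28 31 33
f 28 33 34
f 29 34 30
f 27 29 36
f 31 27 35
f 33 31 32
f 34 33 26
f 38 37 41
f 38 41 39
f 39 41 42
f 39 42 40
f 41 37 43
f 41 43 42
f 42 43 44
f 42 44 40
f 43 37 45
f 43 45 44
f 44 45 46
f 44 46 40
f 45 37 47
f 45 47 46
f 46 47 48
f 46 48 40
f 47 37 49
f 47 49 48
f 48 49 50
f 48 50 40
f 49 37 51
f 49 51 50
f 50 51 52
f 50 52 40
f 51 37 53
f 51 53 52
f 52 53 54
f 52 54 40
f 53 37 55
f 53 55 54
f 54 55 56
f 54 56 40
f 55 37 38
f 55 38 56
f 56 38 39
f 56 39 40
f 58 60 57
f 61 58 57
f 57 60 59
f 59 61 57
f 58 64 60
f 62 58 61
f 62 64 58
f 60 64 59
f 63 61 59
f 59 64 63
f 63 62 61
f 64 62 63



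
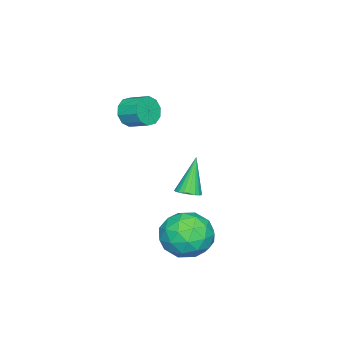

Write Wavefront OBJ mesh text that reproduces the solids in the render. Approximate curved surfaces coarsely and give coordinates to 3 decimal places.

v -3.344 -0.8 -3.73
v -2.858 -0.501 -3.488
v -4.216 -0.84 -1.93
v -3.012 -0.306 -3.558
v -3.223 -0.196 -3.658
v -3.455 -0.191 -3.77
v -3.668 -0.291 -3.875
v -3.825 -0.48 -3.955
v -3.899 -0.723 -3.997
v -3.877 -0.98 -3.992
v -3.763 -1.206 -3.941
v -3.576 -1.361 -3.855
v -3.35 -1.42 -3.746
v -3.122 -1.371 -3.635
v -2.933 -1.224 -3.54
v -2.815 -1.003 -3.478
v -2.789 -0.747 -3.46
v -1.316 -2.55 1.889
v -0.824 -2.844 2.417
v -0.671 -1.864 2.82
v -1.164 -1.57 2.291
v -0.568 -2.723 2.026
v -0.416 -1.744 2.429
v -0.599 -2.536 1.583
v -0.446 -1.557 1.985
v -0.904 -2.354 1.256
v -0.751 -1.375 1.659
v -1.366 -2.247 1.171
v -1.213 -1.268 1.574
v -1.809 -2.256 1.36
v -1.656 -1.276 1.763
v -2.064 -2.376 1.751
v -1.912 -1.397 2.154
v -2.034 -2.563 2.195
v -1.881 -1.584 2.597
v -1.729 -2.745 2.521
v -1.576 -1.766 2.924
v -1.267 -2.852 2.606
v -1.114 -1.873 3.009
v 0.573 1.929 -2.391
v 1.162 2.638 -3.222
v 2.078 0.602 -2.458
v 2.667 1.311 -3.289
v 2.548 1.697 -2.116
v 1.618 2.518 -2.074
v 1.622 0.722 -3.606
v 0.692 1.543 -3.564
v 1.81 1.893 -3.972
v 2.383 2.495 -3.051
v 0.857 0.745 -2.629
v 1.43 1.347 -1.708
v 0.736 2.4 -2.801
v 2.504 0.84 -2.879
v 2.435 1.067 -2.19
v 2.781 1.484 -2.678
v 1.004 2.329 -2.126
v 1.35 2.746 -2.614
v 2.165 2.193 -1.964
v 1.89 0.494 -3.066
v 2.236 0.911 -3.554
v 0.459 1.756 -3.002
v 0.805 2.173 -3.49
v 1.075 1.047 -3.716
v 1.463 2.379 -3.73
v 2.347 1.599 -3.769
v 1.733 1.253 -3.956
v 1.186 1.735 -3.931
v 1.799 2.733 -3.188
v 2.684 1.953 -3.228
v 2.614 2.18 -2.538
v 2.067 2.662 -2.514
v 2.18 2.295 -3.63
v 0.556 1.287 -2.452
v 1.441 0.507 -2.492
v 1.173 0.578 -3.166
v 0.626 1.06 -3.142
v 0.893 1.641 -1.911
v 1.777 0.861 -1.95
v 2.054 1.505 -1.749
v 1.507 1.987 -1.724
v 1.06 0.945 -2.05
f 2 1 4
f 2 4 3
f 4 1 5
f 4 5 3
f 5 1 6
f 5 6 3
f 6 1 7
f 6 7 3
f 7 1 8
f 7 8 3
f 8 1 9
f 8 9 3
f 9 1 10
f 9 10 3
f 10 1 11
f 10 11 3
f 11 1 12
f 11 12 3
f 12 1 13
f 12 13 3
f 13 1 14
f 13 14 3
f 14 1 15
f 14 15 3
f 15 1 16
f 15 16 3
f 16 1 17
f 16 17 3
f 17 1 2
f 17 2 3
f 19 18 22
f 19 22 20
f 20 22 23
f 20 23 21
f 22 18 24
f 22 24 23
f 23 24 25
f 23 25 21
f 24 18 26
f 24 26 25
f 25 26 27
f 25 27 21
f 26 18 28
f 26 28 27
f 27 28 29
f 27 29 21
f 28 18 30
f 28 30 29
f 29 30 31
f 29 31 21
f 30 18 32
f 30 32 31
f 31 32 33
f 31 33 21
f 32 18 34
f 32 34 33
f 33 34 35
f 33 35 21
f 34 18 36
f 34 36 35
f 35 36 37
f 35 37 21
f 36 18 38
f 36 38 37
f 37 38 39
f 37 39 21
f 38 18 19
f 38 19 39
f 39 19 20
f 39 20 21
f 40 77 56
f 77 51 80
f 56 80 45
f 77 80 56
f 40 56 52
f 56 45 57
f 52 57 41
f 56 57 52
f 40 52 61
f 52 41 62
f 61 62 47
f 52 62 61
f 40 61 73
f 61 47 76
f 73 76 50
f 61 76 73
f 40 73 77
f 73 50 81
f 77 81 51
f 73 81 77
f 41 57 68
f 57 45 71
f 68 71 49
f 57 71 68
f 45 80 58
f 80 51 79
f 58 79 44
f 80 79 58
f 51 81 78
f 81 50 74
f 78 74 42
f 81 74 78
f 50 76 75
f 76 47 63
f 75 63 46
f 76 63 75
f 47 62 67
f 62 41 64
f 67 64 48
f 62 64 67
f 43 69 55
f 69 49 70
f 55 70 44
f 69 70 55
f 43 55 53
f 55 44 54
f 53 54 42
f 55 54 53
f 43 53 60
f 53 42 59
f 60 59 46
f 53 59 60
f 43 60 65
f 60 46 66
f 65 66 48
f 60 66 65
f 43 65 69
f 65 48 72
f 69 72 49
f 65 72 69
f 44 70 58
f 70 49 71
f 58 71 45
f 70 71 58
f 42 54 78
f 54 44 79
f 78 79 51
f 54 79 78
f 46 59 75
f 59 42 74
f 75 74 50
f 59 74 75
f 48 66 67
f 66 46 63
f 67 63 47
f 66 63 67
f 49 72 68
f 72 48 64
f 68 64 41
f 72 64 68



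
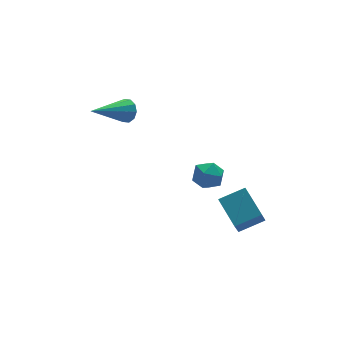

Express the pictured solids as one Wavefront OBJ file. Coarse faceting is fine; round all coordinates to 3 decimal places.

v 1.069 -2.905 2.289
v 1.407 -3.253 2.87
v -0.027 -3.167 2.77
v 0.311 -3.515 3.351
v 0.362 -2.763 3.28
v 1.039 -2.601 2.982
v 0.341 -3.819 2.658
v 1.018 -3.657 2.36
v 0.957 -3.818 3.097
v 0.97 -3.166 3.482
v 0.41 -3.254 2.158
v 0.423 -2.602 2.543
v 1.486 -4.082 -0.256
v 2.649 -4.318 0.195
v 1.502 -2.692 0.43
v 2.665 -2.928 0.882
v 1.995 -3.572 -1.302
v 3.158 -3.808 -0.85
v 2.011 -2.182 -0.615
v 3.174 -2.418 -0.164
v -0.249 2.149 3.427
v 0.035 1.898 3.918
v -2.091 1.871 4.353
v 0.008 2.276 3.977
v -0.117 2.605 3.826
v -0.293 2.76 3.522
v -0.452 2.681 3.183
v -0.534 2.399 2.936
v -0.506 2.022 2.877
v -0.381 1.693 3.028
v -0.205 1.538 3.332
v -0.046 1.616 3.671
f 1 12 6
f 1 6 2
f 1 2 8
f 1 8 11
f 1 11 12
f 2 6 10
f 6 12 5
f 12 11 3
f 11 8 7
f 8 2 9
f 4 10 5
f 4 5 3
f 4 3 7
f 4 7 9
f 4 9 10
f 5 10 6
f 3 5 12
f 7 3 11
f 9 7 8
f 10 9 2
f 14 16 13
f 17 14 13
f 13 16 15
f 15 17 13
f 14 20 16
f 18 14 17
f 18 20 14
f 16 20 15
f 19 17 15
f 15 20 19
f 19 18 17
f 20 18 19
f 22 21 24
f 22 24 23
f 24 21 25
f 24 25 23
f 25 21 26
f 25 26 23
f 26 21 27
f 26 27 23
f 27 21 28
f 27 28 23
f 28 21 29
f 28 29 23
f 29 21 30
f 29 30 23
f 30 21 31
f 30 31 23
f 31 21 32
f 31 32 23
f 32 21 22
f 32 22 23



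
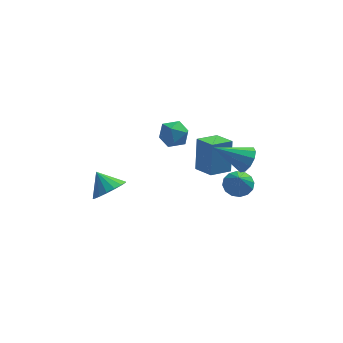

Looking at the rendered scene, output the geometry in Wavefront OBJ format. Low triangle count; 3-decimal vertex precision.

v -3.213 2.674 -4.021
v -2.468 3.449 -4.119
v -3.907 3.466 -3.039
v -2.824 3.575 -4.472
v -3.269 3.494 -4.722
v -3.702 3.226 -4.811
v -4.022 2.831 -4.719
v -4.158 2.4 -4.467
v -4.076 2.032 -4.113
v -3.797 1.811 -3.738
v -3.384 1.788 -3.428
v -2.932 1.968 -3.254
v -2.544 2.31 -3.255
v -2.31 2.735 -3.432
v -2.282 3.146 -3.744
v 0.336 3.029 1.173
v 1.122 2.508 1.104
v -0.502 1.752 1.276
v 0.284 1.231 1.207
v 0.126 1.748 1.984
v 0.644 2.537 1.92
v -0.024 1.723 0.46
v 0.494 2.512 0.396
v 0.9 1.7 0.663
v 0.993 1.715 1.605
v -0.373 2.545 0.775
v -0.28 2.56 1.717
v 3.875 -1.619 2.064
v 4.257 -1.162 2.67
v 2.105 -1.561 3.136
v 4.055 -0.828 2.318
v 3.784 -0.797 1.869
v 3.548 -1.079 1.495
v 3.436 -1.568 1.337
v 3.492 -2.076 1.458
v 3.695 -2.41 1.809
v 3.966 -2.441 2.258
v 4.202 -2.159 2.633
v 4.313 -1.67 2.79
v 4.008 3.304 -4.485
v 4.442 3.974 -4.068
v 3.952 2.576 -3.255
v 3.99 4.079 -4.027
v 3.543 3.976 -4.108
v 3.221 3.693 -4.29
v 3.109 3.306 -4.525
v 3.239 2.919 -4.748
v 3.575 2.634 -4.901
v 4.027 2.529 -4.943
v 4.474 2.632 -4.861
v 4.796 2.914 -4.679
v 4.907 3.302 -4.445
v 4.778 3.689 -4.221
v 2.374 2.428 -2.794
v 2.503 3.191 -0.821
v 1.612 3.528 -3.171
v 1.741 4.292 -1.197
v 3.559 3.128 -3.143
v 3.688 3.892 -1.169
v 2.797 4.229 -3.519
v 2.926 4.992 -1.546
f 2 1 4
f 2 4 3
f 4 1 5
f 4 5 3
f 5 1 6
f 5 6 3
f 6 1 7
f 6 7 3
f 7 1 8
f 7 8 3
f 8 1 9
f 8 9 3
f 9 1 10
f 9 10 3
f 10 1 11
f 10 11 3
f 11 1 12
f 11 12 3
f 12 1 13
f 12 13 3
f 13 1 14
f 13 14 3
f 14 1 15
f 14 15 3
f 15 1 2
f 15 2 3
f 16 27 21
f 16 21 17
f 16 17 23
f 16 23 26
f 16 26 27
f 17 21 25
f 21 27 20
f 27 26 18
f 26 23 22
f 23 17 24
f 19 25 20
f 19 20 18
f 19 18 22
f 19 22 24
f 19 24 25
f 20 25 21
f 18 20 27
f 22 18 26
f 24 22 23
f 25 24 17
f 29 28 31
f 29 31 30
f 31 28 32
f 31 32 30
f 32 28 33
f 32 33 30
f 33 28 34
f 33 34 30
f 34 28 35
f 34 35 30
f 35 28 36
f 35 36 30
f 36 28 37
f 36 37 30
f 37 28 38
f 37 38 30
f 38 28 39
f 38 39 30
f 39 28 29
f 39 29 30
f 41 40 43
f 41 43 42
f 43 40 44
f 43 44 42
f 44 40 45
f 44 45 42
f 45 40 46
f 45 46 42
f 46 40 47
f 46 47 42
f 47 40 48
f 47 48 42
f 48 40 49
f 48 49 42
f 49 40 50
f 49 50 42
f 50 40 51
f 50 51 42
f 51 40 52
f 51 52 42
f 52 40 53
f 52 53 42
f 53 40 41
f 53 41 42
f 55 57 54
f 58 55 54
f 54 57 56
f 56 58 54
f 55 61 57
f 59 55 58
f 59 61 55
f 57 61 56
f 60 58 56
f 56 61 60
f 60 59 58
f 61 59 60



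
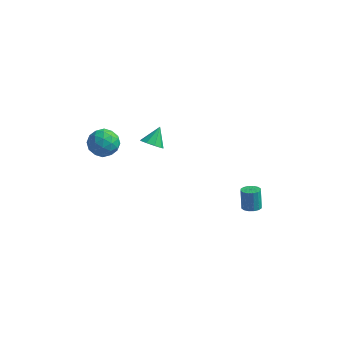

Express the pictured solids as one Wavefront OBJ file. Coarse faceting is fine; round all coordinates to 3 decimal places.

v -4.038 -1.808 2.583
v -3.683 -1.354 3.224
v -2.837 -1.746 1.876
v -2.482 -1.292 2.517
v -2.679 -2.123 2.635
v -3.422 -2.161 3.072
v -3.098 -0.939 2.028
v -3.841 -0.977 2.465
v -3.103 -0.816 2.881
v -2.844 -1.548 3.257
v -3.676 -1.552 1.843
v -3.417 -2.284 2.219
v -3.966 -1.587 2.966
v -2.554 -1.513 2.134
v -2.67 -2.002 2.204
v -2.462 -1.735 2.581
v -3.812 -2.061 2.876
v -3.604 -1.794 3.253
v -3.014 -2.246 2.907
v -2.916 -1.306 1.847
v -2.708 -1.039 2.224
v -4.058 -1.365 2.519
v -3.85 -1.098 2.896
v -3.506 -0.854 2.193
v -3.417 -1.004 3.141
v -2.711 -0.967 2.725
v -3.073 -0.76 2.438
v -3.509 -0.782 2.695
v -3.264 -1.434 3.362
v -2.558 -1.397 2.946
v -2.674 -1.886 3.015
v -3.11 -1.908 3.272
v -2.923 -1.118 3.16
v -3.962 -1.703 2.154
v -3.256 -1.666 1.738
v -3.41 -1.192 1.828
v -3.846 -1.214 2.085
v -3.809 -2.133 2.375
v -3.103 -2.096 1.959
v -3.011 -2.318 2.405
v -3.447 -2.34 2.662
v -3.597 -1.982 1.94
v -0.75 -1.569 3.275
v -0.171 -1.494 3.067
v -0.59 -0.791 4.005
v -0.435 -1.24 2.854
v -0.847 -1.14 2.838
v -1.213 -1.241 3.026
v -1.363 -1.495 3.33
v -1.226 -1.785 3.609
v -0.866 -1.973 3.731
v -0.452 -1.973 3.639
v -0.178 -1.784 3.377
v 3.723 0.719 -2.739
v 3.987 1.153 -2.849
v 3.801 1.535 -1.792
v 3.537 1.101 -1.681
v 3.732 1.208 -2.914
v 3.546 1.591 -1.856
v 3.474 1.133 -2.932
v 3.288 1.515 -1.874
v 3.283 0.946 -2.898
v 3.097 1.328 -1.84
v 3.21 0.699 -2.822
v 3.024 1.081 -1.764
v 3.274 0.457 -2.723
v 3.088 0.839 -1.665
v 3.459 0.285 -2.628
v 3.273 0.667 -1.571
v 3.714 0.229 -2.564
v 3.528 0.612 -1.506
v 3.972 0.305 -2.546
v 3.786 0.687 -1.488
v 4.163 0.492 -2.58
v 3.977 0.874 -1.522
v 4.236 0.739 -2.656
v 4.05 1.121 -1.598
v 4.172 0.981 -2.755
v 3.986 1.363 -1.697
f 1 38 17
f 38 12 41
f 17 41 6
f 38 41 17
f 1 17 13
f 17 6 18
f 13 18 2
f 17 18 13
f 1 13 22
f 13 2 23
f 22 23 8
f 13 23 22
f 1 22 34
f 22 8 37
f 34 37 11
f 22 37 34
f 1 34 38
f 34 11 42
f 38 42 12
f 34 42 38
f 2 18 29
f 18 6 32
f 29 32 10
f 18 32 29
f 6 41 19
f 41 12 40
f 19 40 5
f 41 40 19
f 12 42 39
f 42 11 35
f 39 35 3
f 42 35 39
f 11 37 36
f 37 8 24
f 36 24 7
f 37 24 36
f 8 23 28
f 23 2 25
f 28 25 9
f 23 25 28
f 4 30 16
f 30 10 31
f 16 31 5
f 30 31 16
f 4 16 14
f 16 5 15
f 14 15 3
f 16 15 14
f 4 14 21
f 14 3 20
f 21 20 7
f 14 20 21
f 4 21 26
f 21 7 27
f 26 27 9
f 21 27 26
f 4 26 30
f 26 9 33
f 30 33 10
f 26 33 30
f 5 31 19
f 31 10 32
f 19 32 6
f 31 32 19
f 3 15 39
f 15 5 40
f 39 40 12
f 15 40 39
f 7 20 36
f 20 3 35
f 36 35 11
f 20 35 36
f 9 27 28
f 27 7 24
f 28 24 8
f 27 24 28
f 10 33 29
f 33 9 25
f 29 25 2
f 33 25 29
f 44 43 46
f 44 46 45
f 46 43 47
f 46 47 45
f 47 43 48
f 47 48 45
f 48 43 49
f 48 49 45
f 49 43 50
f 49 50 45
f 50 43 51
f 50 51 45
f 51 43 52
f 51 52 45
f 52 43 53
f 52 53 45
f 53 43 44
f 53 44 45
f 55 54 58
f 55 58 56
f 56 58 59
f 56 59 57
f 58 54 60
f 58 60 59
f 59 60 61
f 59 61 57
f 60 54 62
f 60 62 61
f 61 62 63
f 61 63 57
f 62 54 64
f 62 64 63
f 63 64 65
f 63 65 57
f 64 54 66
f 64 66 65
f 65 66 67
f 65 67 57
f 66 54 68
f 66 68 67
f 67 68 69
f 67 69 57
f 68 54 70
f 68 70 69
f 69 70 71
f 69 71 57
f 70 54 72
f 70 72 71
f 71 72 73
f 71 73 57
f 72 54 74
f 72 74 73
f 73 74 75
f 73 75 57
f 74 54 76
f 74 76 75
f 75 76 77
f 75 77 57
f 76 54 78
f 76 78 77
f 77 78 79
f 77 79 57
f 78 54 55
f 78 55 79
f 79 55 56
f 79 56 57



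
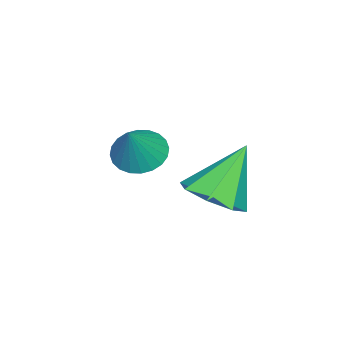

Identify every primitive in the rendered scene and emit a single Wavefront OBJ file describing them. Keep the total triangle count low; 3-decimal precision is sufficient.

v 3.099 0.26 -3.652
v 4.065 0.442 -3.179
v 2.121 0.88 -1.888
v 3.773 1.114 -3.578
v 3.086 1.286 -4.02
v 2.408 0.857 -4.246
v 2.134 0.078 -4.124
v 2.426 -0.594 -3.725
v 3.113 -0.766 -3.284
v 3.791 -0.337 -3.058
v 1.677 -2.679 -3.237
v 2.413 -2.669 -3.756
v 2.603 -2.601 -1.923
v 2.344 -2.326 -3.728
v 2.173 -2.037 -3.625
v 1.927 -1.845 -3.464
v 1.643 -1.781 -3.268
v 1.364 -1.853 -3.067
v 1.133 -2.051 -2.892
v 0.985 -2.345 -2.77
v 0.942 -2.69 -2.719
v 1.011 -3.033 -2.747
v 1.181 -3.322 -2.849
v 1.427 -3.514 -3.011
v 1.711 -3.578 -3.207
v 1.99 -3.506 -3.408
v 2.221 -3.308 -3.583
v 2.37 -3.014 -3.705
f 2 1 4
f 2 4 3
f 4 1 5
f 4 5 3
f 5 1 6
f 5 6 3
f 6 1 7
f 6 7 3
f 7 1 8
f 7 8 3
f 8 1 9
f 8 9 3
f 9 1 10
f 9 10 3
f 10 1 2
f 10 2 3
f 12 11 14
f 12 14 13
f 14 11 15
f 14 15 13
f 15 11 16
f 15 16 13
f 16 11 17
f 16 17 13
f 17 11 18
f 17 18 13
f 18 11 19
f 18 19 13
f 19 11 20
f 19 20 13
f 20 11 21
f 20 21 13
f 21 11 22
f 21 22 13
f 22 11 23
f 22 23 13
f 23 11 24
f 23 24 13
f 24 11 25
f 24 25 13
f 25 11 26
f 25 26 13
f 26 11 27
f 26 27 13
f 27 11 28
f 27 28 13
f 28 11 12
f 28 12 13

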